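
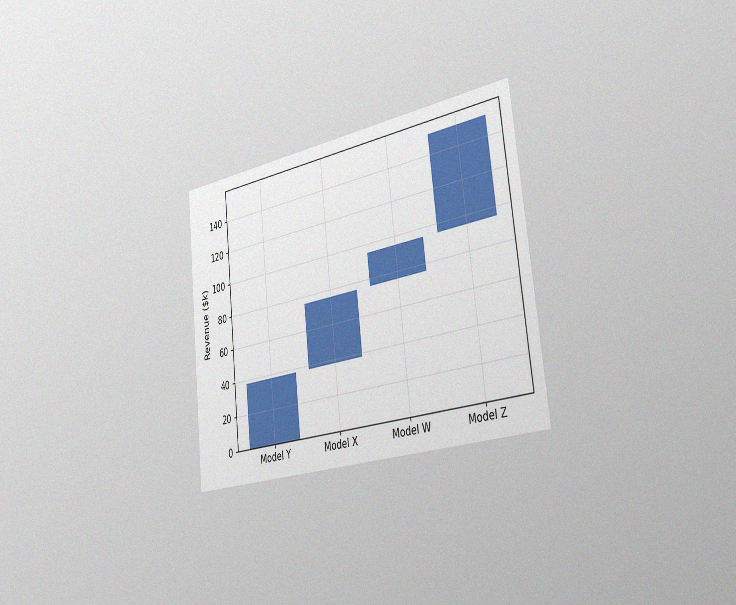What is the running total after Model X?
The chart is tilted about 6° counter-clockwise and viewed slightly from the right, with some photo noise. After Model X the running total reaches $76k.

$76k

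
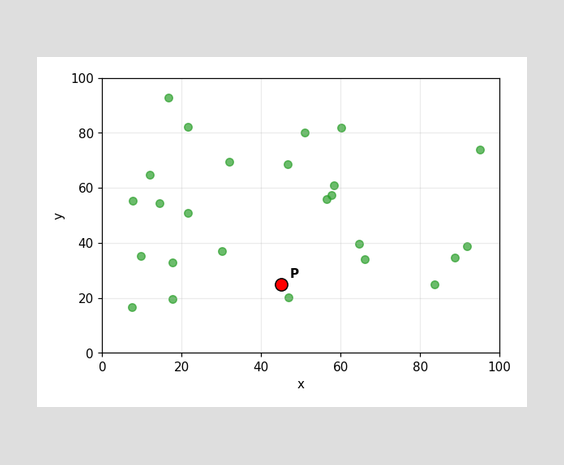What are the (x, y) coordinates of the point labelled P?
Following the gridlines from P to each axis, P sits at (45, 25).

(45, 25)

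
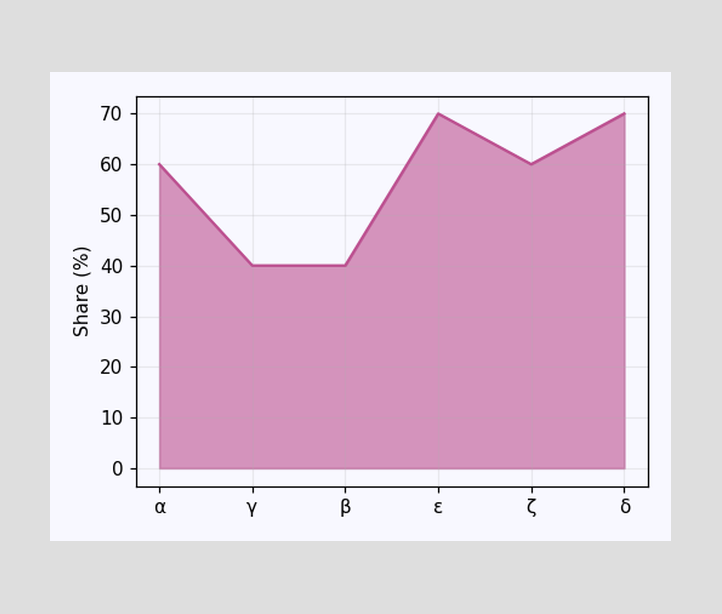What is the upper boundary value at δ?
At δ the upper boundary is at 70%.

70%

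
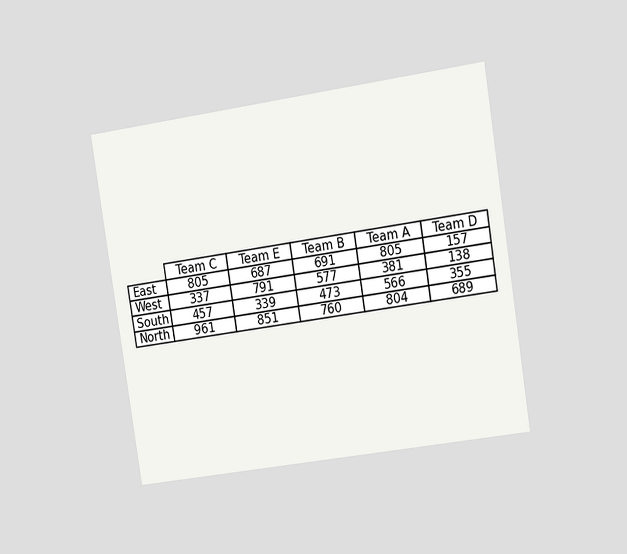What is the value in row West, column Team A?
The chart is tilted about 9° counter-clockwise and viewed slightly from the right. The (West, Team A) cell reads 381.

381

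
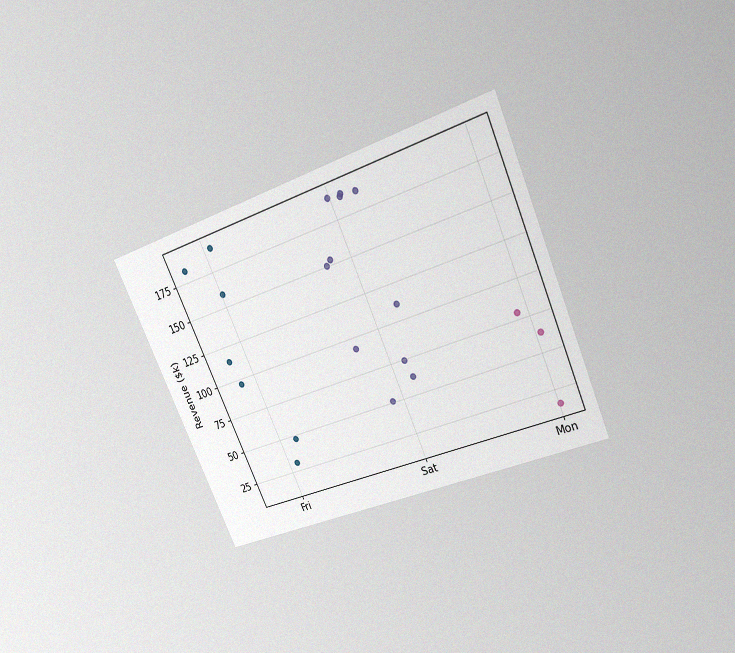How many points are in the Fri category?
7

The chart is tilted about 24° counter-clockwise and viewed slightly from above, with some photo noise. Counting the markers in the Fri column gives 7.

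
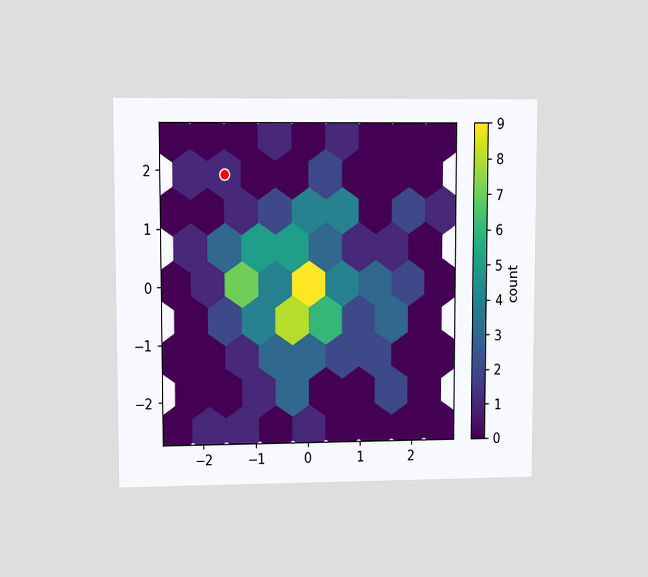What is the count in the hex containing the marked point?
The chart is viewed at a slight angle. The marked hex reads 1 on the colorbar.

1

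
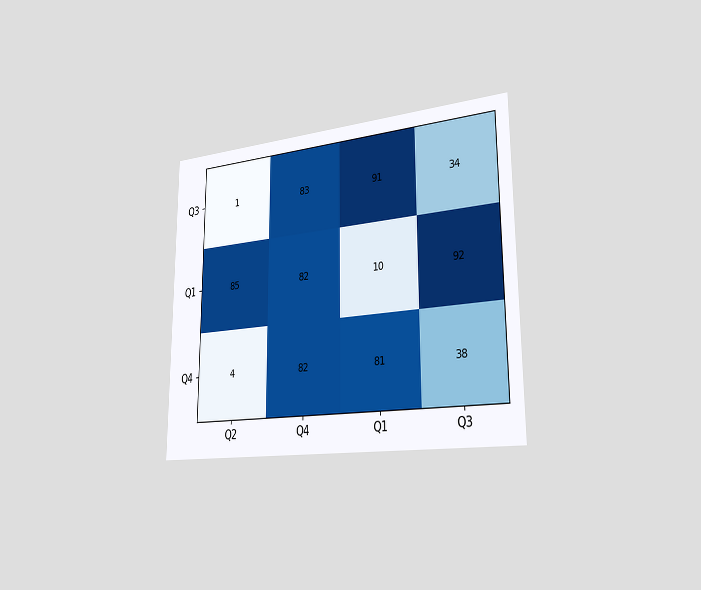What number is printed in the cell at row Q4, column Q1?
81

The chart is viewed slightly from the right. The (Q4, Q1) cell reads 81.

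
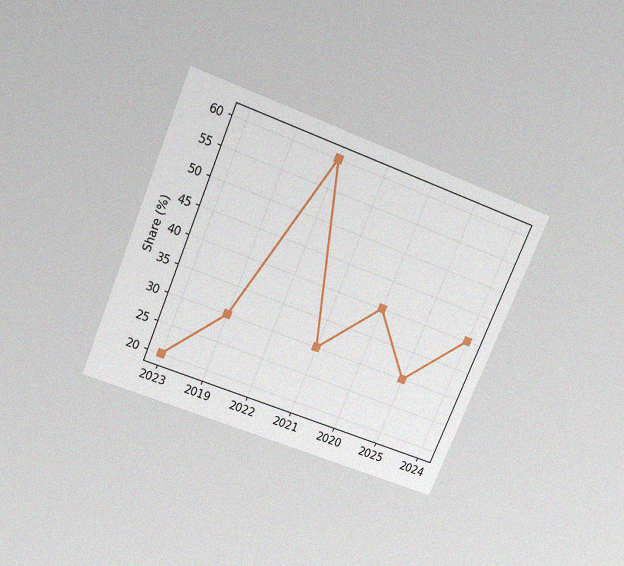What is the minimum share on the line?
20%

The chart is tilted about 23° clockwise and viewed slightly from above, with some photo noise. The lowest point is at 2023, and reading across to the y-axis gives 20%.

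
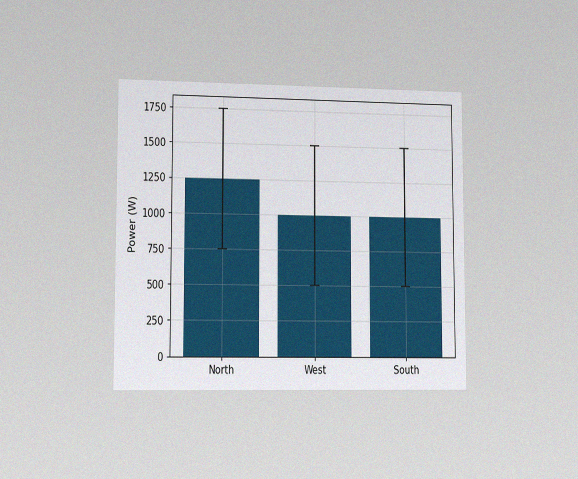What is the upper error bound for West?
1500W

The chart is viewed slightly from the left, with some photo noise. The West bar's upper whisker reaches 1500W.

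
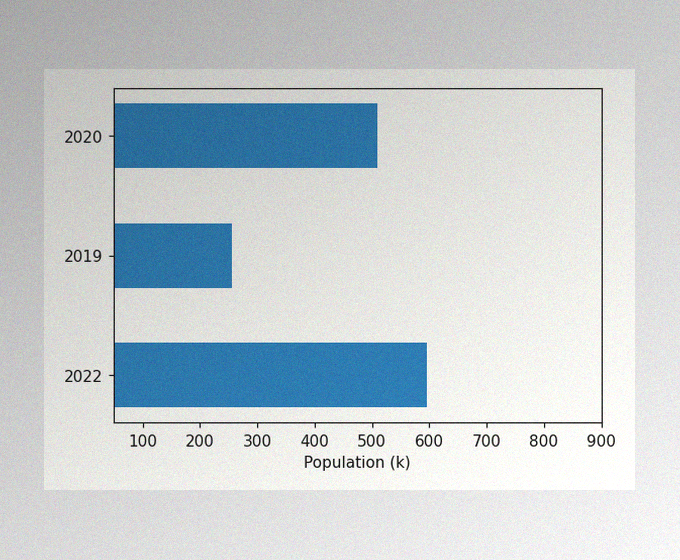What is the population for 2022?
595k

The image has some photo noise and uneven lighting. Reading along the chart's x-axis, the 2022 bar reaches 595k.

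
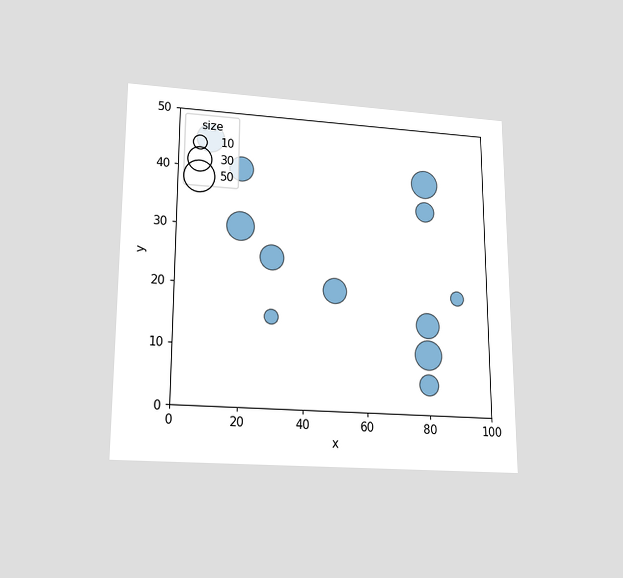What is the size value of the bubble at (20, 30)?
40

The chart is viewed slightly from below. Matching the bubble at (20, 30) against the size legend gives 40.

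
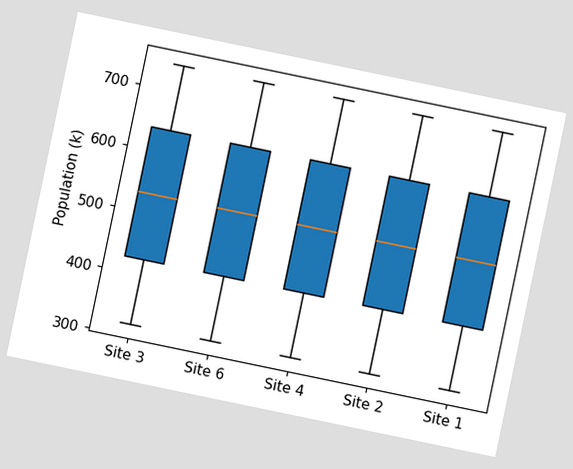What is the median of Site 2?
530k

The chart is tilted about 12° clockwise. The median line in the Site 2 box sits at 530k.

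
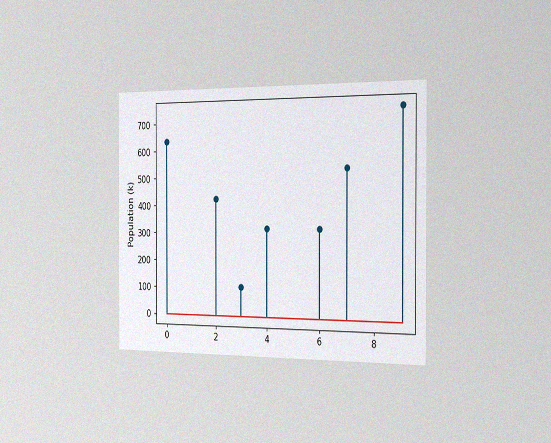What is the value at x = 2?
424k

The chart is viewed slightly from the right, with some photo noise. The stem at x=2 reaches 424k.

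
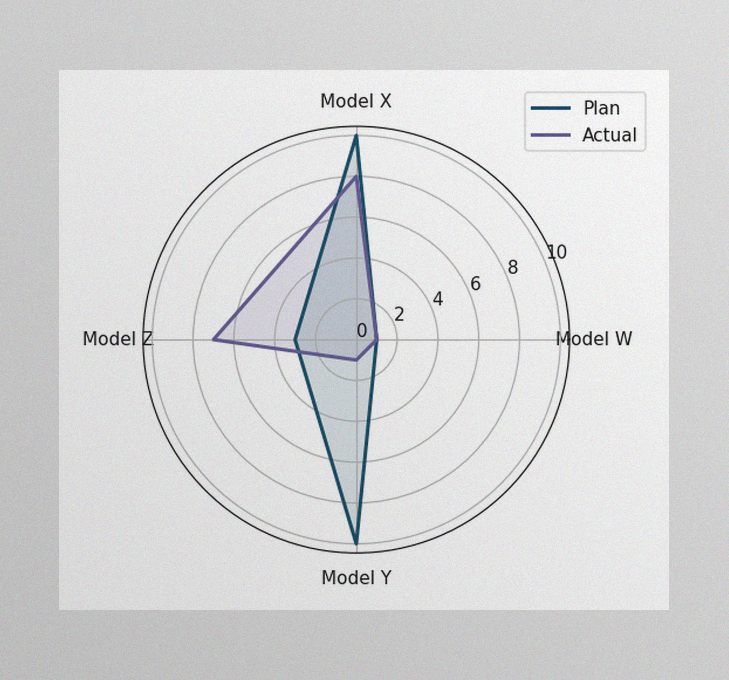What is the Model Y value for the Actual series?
The image has some photo noise and uneven lighting. On the Model Y axis, Actual reaches 1.

1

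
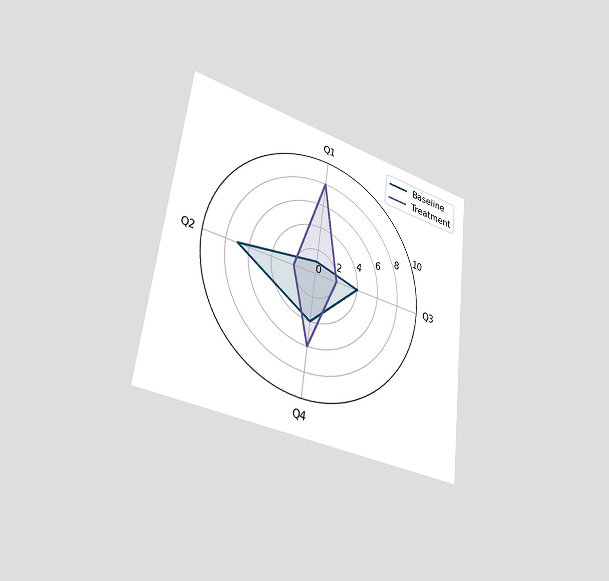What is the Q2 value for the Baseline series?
The chart is tilted about 7° clockwise and viewed slightly from the left. On the Q2 axis, Baseline reaches 7.

7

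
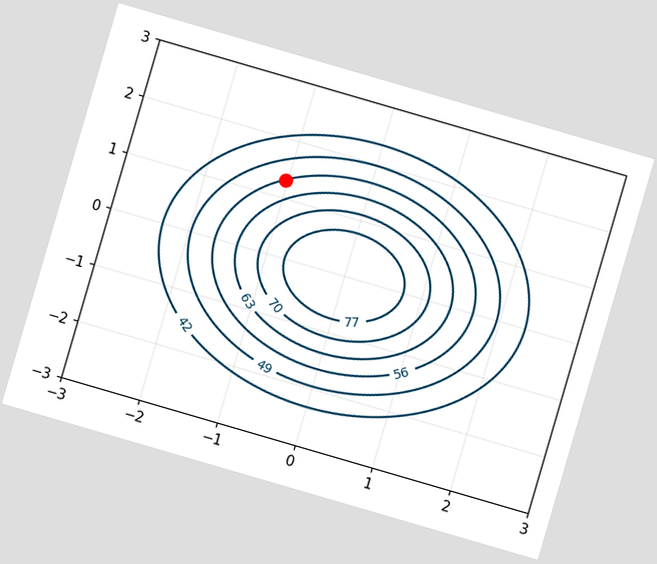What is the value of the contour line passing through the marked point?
56

The chart is tilted about 16° clockwise. The marked point sits on the contour labelled 56.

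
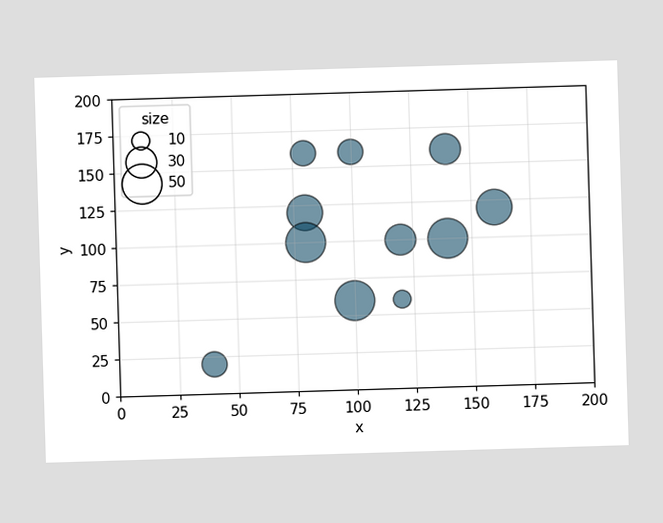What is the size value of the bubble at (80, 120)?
40

Matching the bubble at (80, 120) against the size legend gives 40.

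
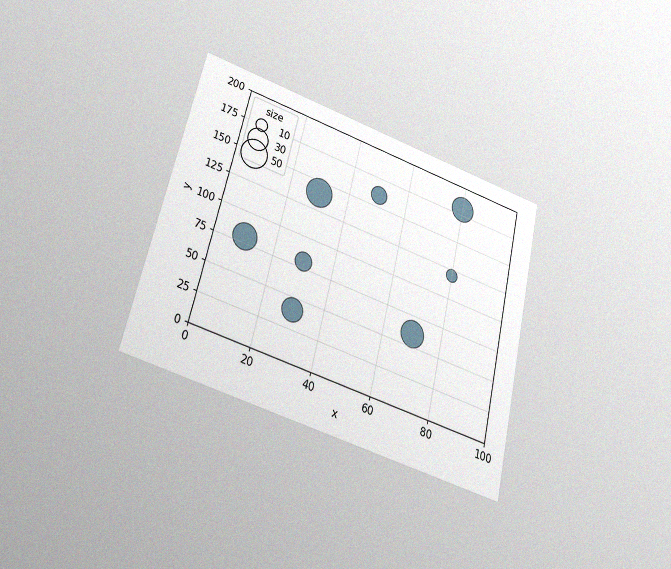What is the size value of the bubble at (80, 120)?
The chart is tilted about 13° clockwise and viewed slightly from below, with some photo noise. Matching the bubble at (80, 120) against the size legend gives 10.

10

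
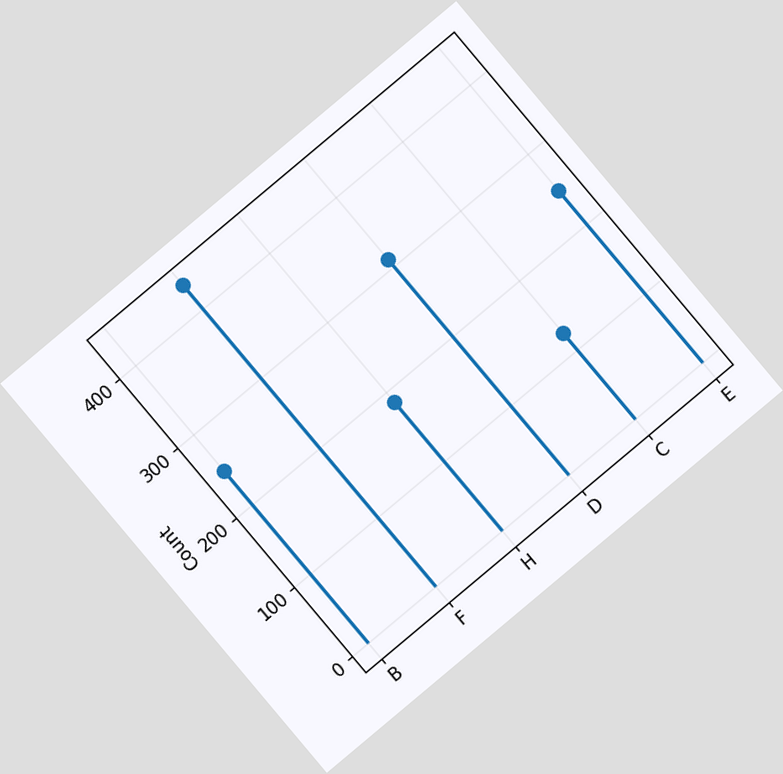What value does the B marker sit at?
The chart is tilted about 40° counter-clockwise. The B marker sits at 248.

248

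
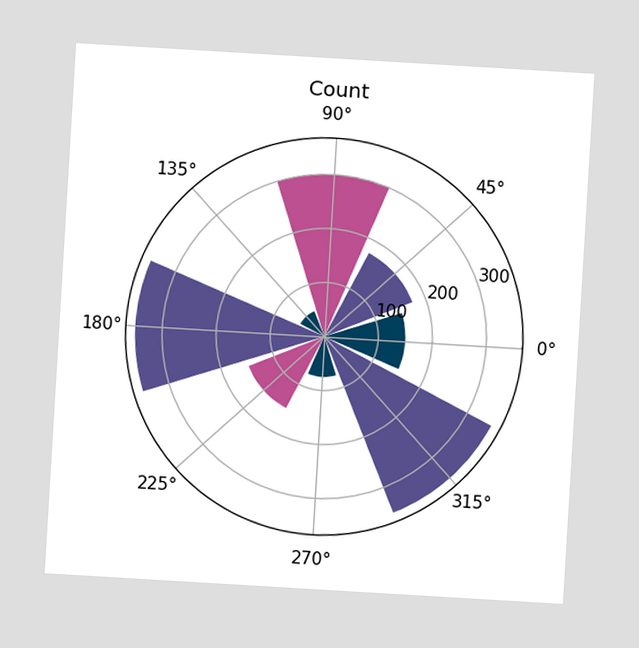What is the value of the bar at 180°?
350

The chart is tilted about 3° clockwise. The bar at 180° reaches 350 on the radial axis.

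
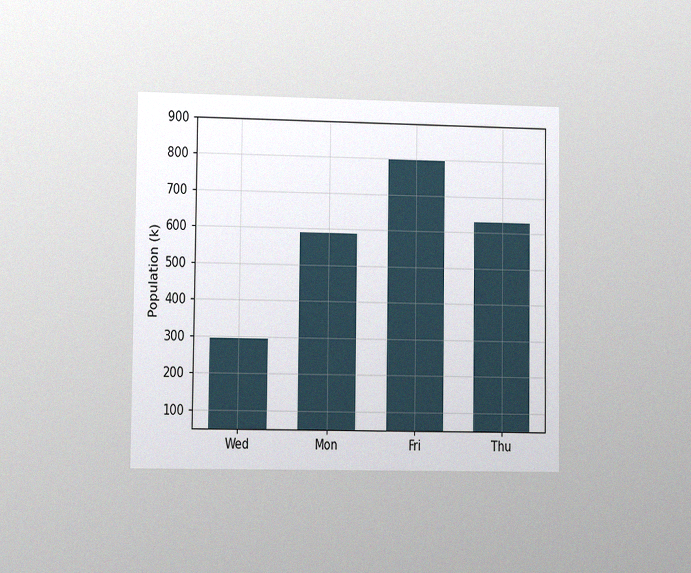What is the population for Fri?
798k

The chart is viewed slightly from the left, with some photo noise. Reading along the chart's y-axis, the Fri bar reaches 798k.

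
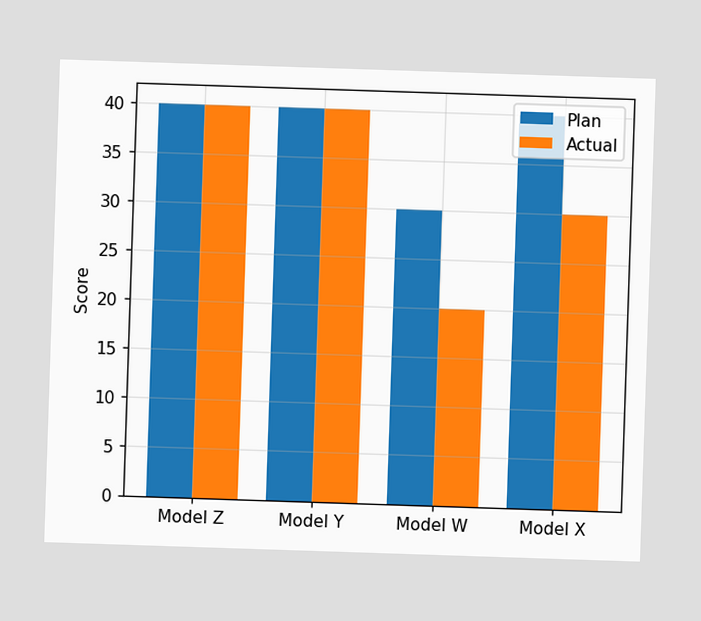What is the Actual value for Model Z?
The Actual bar at Model Z reaches 40 on the y-axis.

40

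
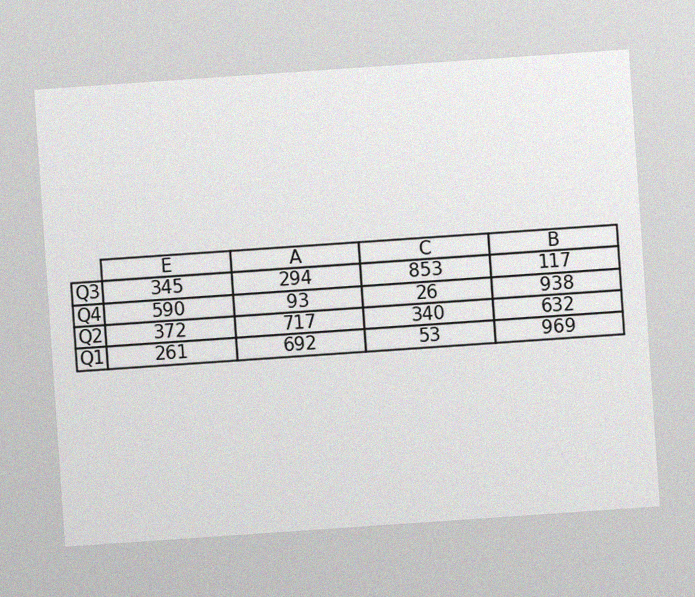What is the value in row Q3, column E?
345

The chart is tilted about 4° counter-clockwise, with some photo noise. The (Q3, E) cell reads 345.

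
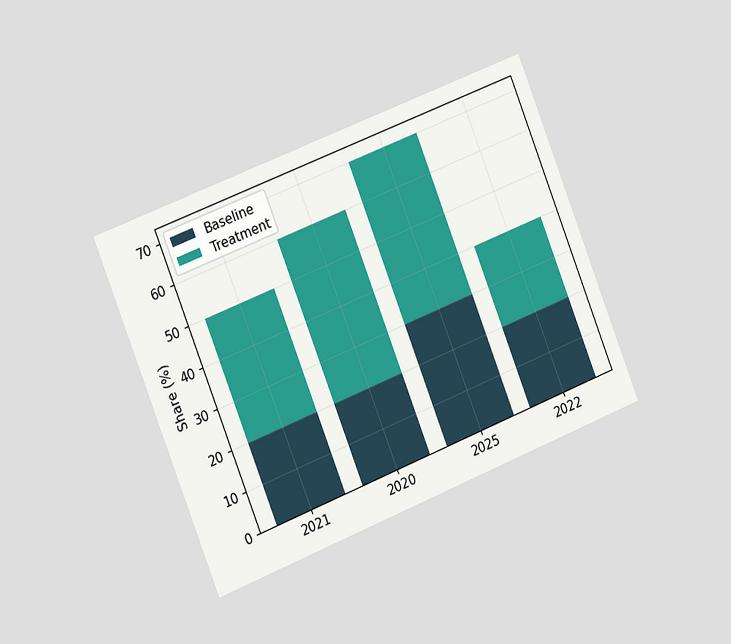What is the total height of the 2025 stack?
The chart is tilted about 22° counter-clockwise and viewed slightly from the left. The 2025 stack's top reaches 70% on the y-axis.

70%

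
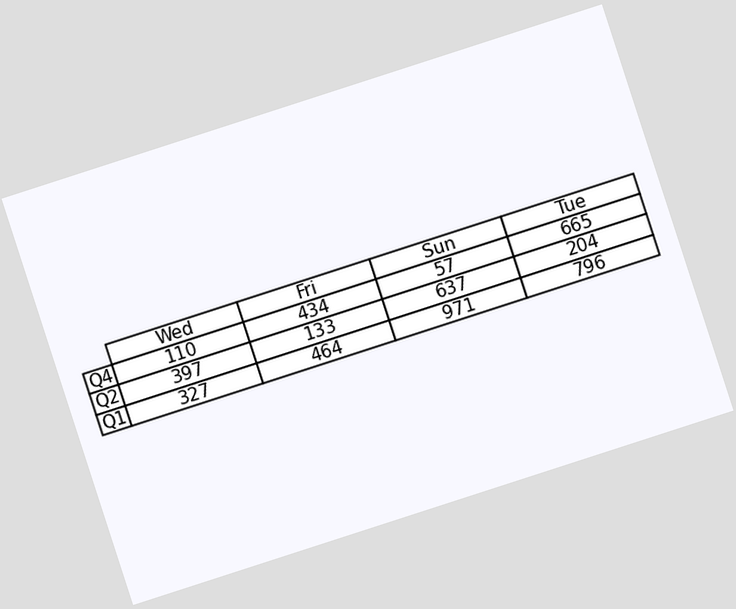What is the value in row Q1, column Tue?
The chart is tilted about 18° counter-clockwise. The (Q1, Tue) cell reads 796.

796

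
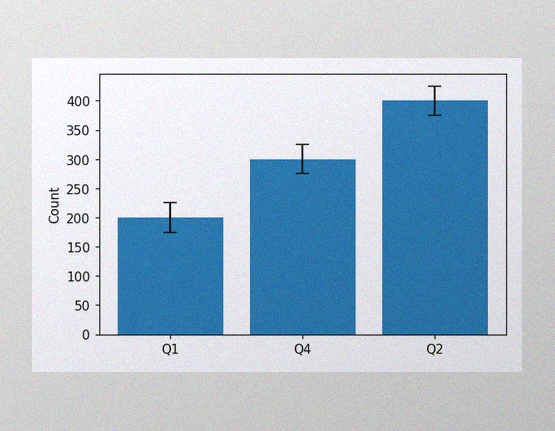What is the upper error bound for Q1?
225

The image has some photo noise and uneven lighting. The Q1 bar's upper whisker reaches 225.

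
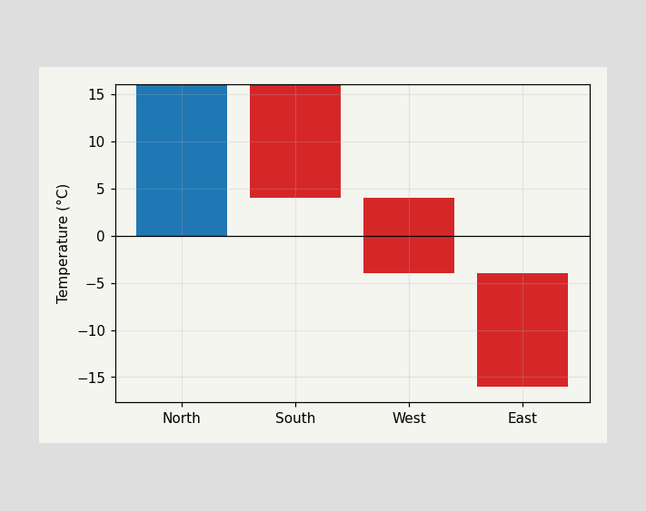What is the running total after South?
4°C

After South the running total reaches 4°C.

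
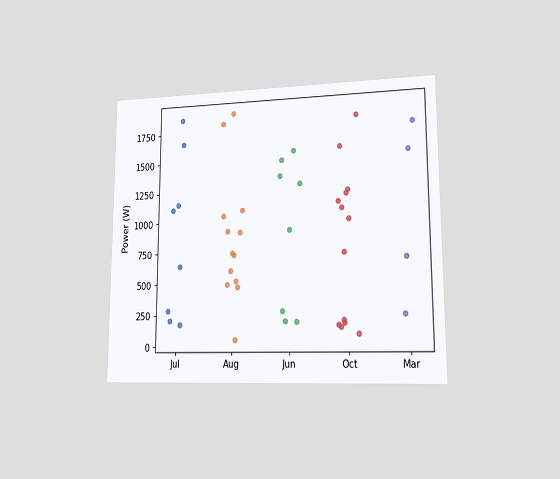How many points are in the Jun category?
The chart is viewed at a slight angle. Counting the markers in the Jun column gives 8.

8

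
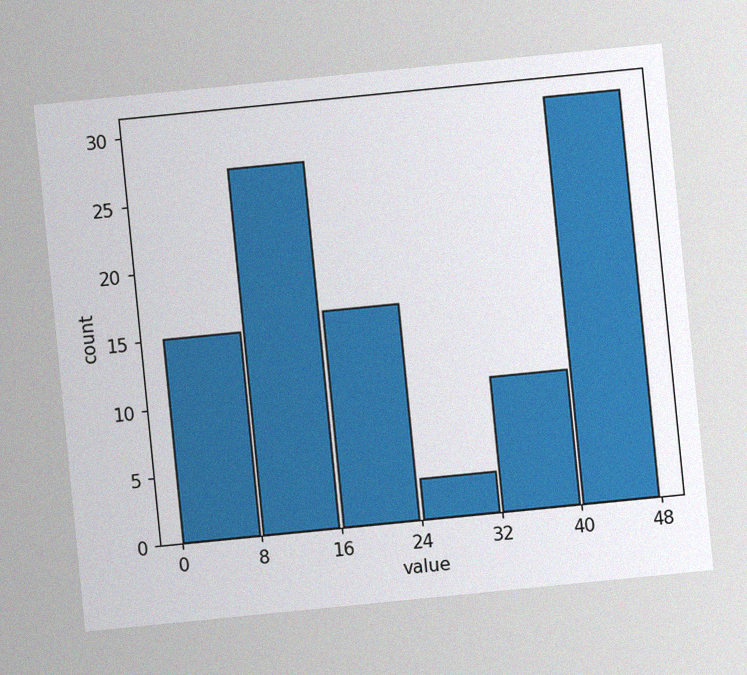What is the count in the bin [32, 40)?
10

The chart is tilted about 6° counter-clockwise, with some photo noise. The [32, 40) bin has height 10.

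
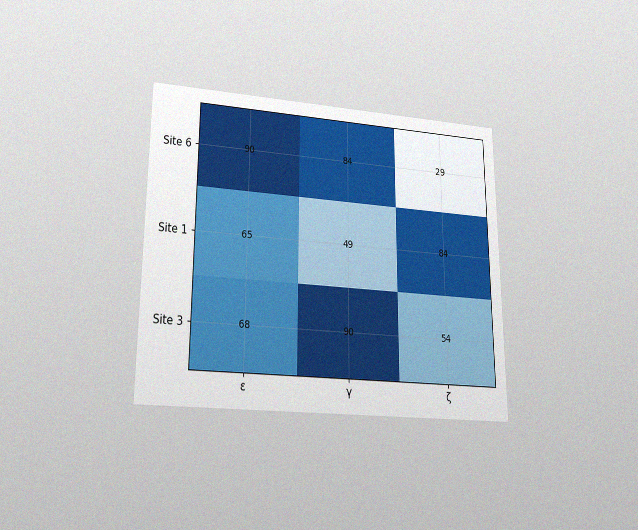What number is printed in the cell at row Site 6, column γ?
The chart is viewed at a slight angle, with some photo noise. The (Site 6, γ) cell reads 84.

84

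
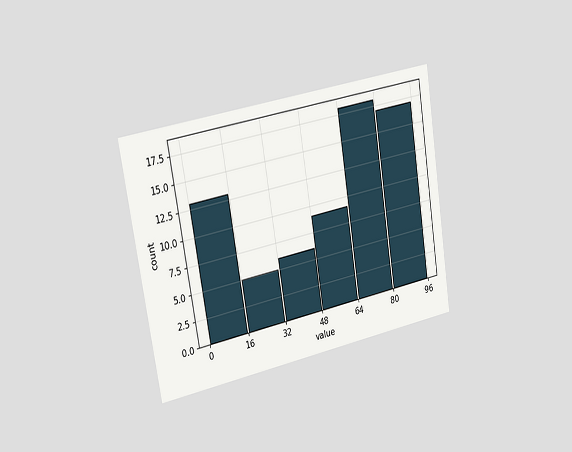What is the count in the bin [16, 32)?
5

The chart is tilted about 9° counter-clockwise and viewed slightly from the left. The [16, 32) bin has height 5.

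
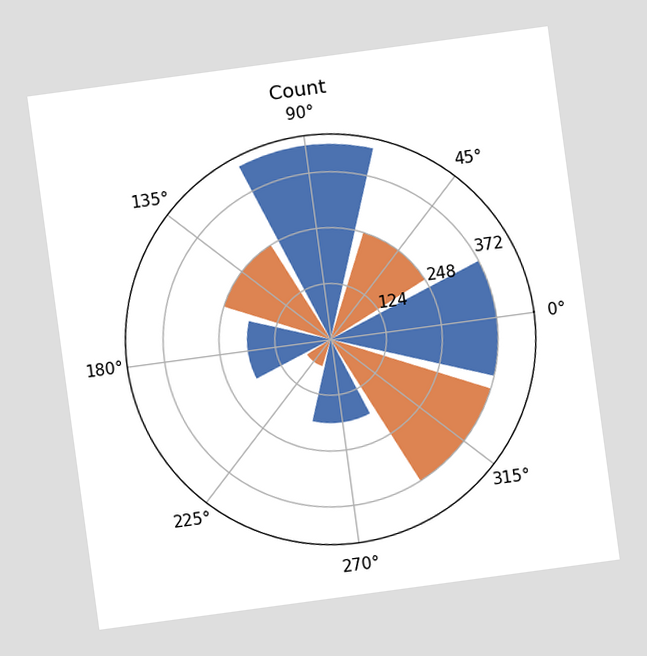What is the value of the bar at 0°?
372

The chart is tilted about 8° counter-clockwise. The bar at 0° reaches 372 on the radial axis.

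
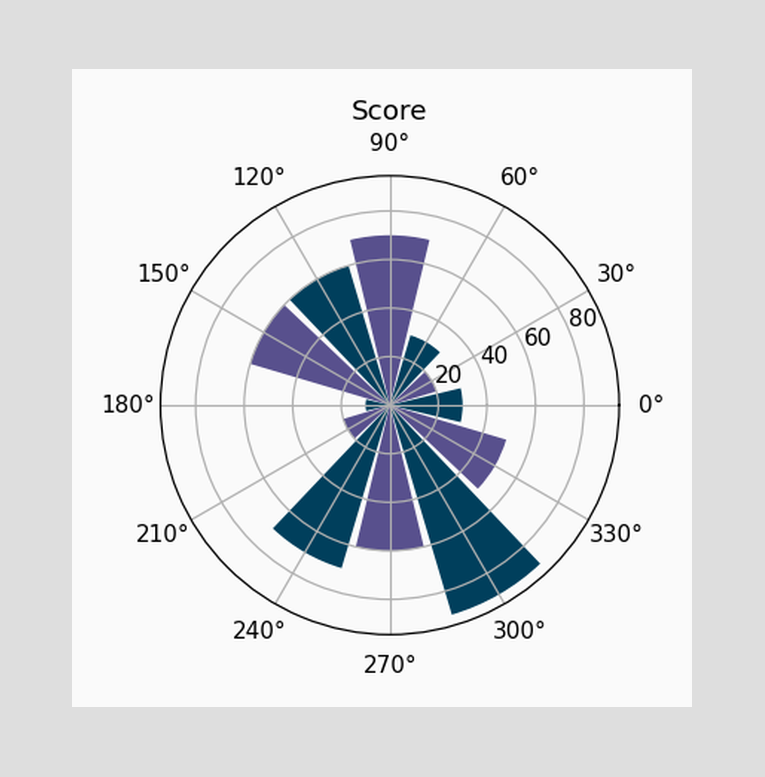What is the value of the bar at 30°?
20

The bar at 30° reaches 20 on the radial axis.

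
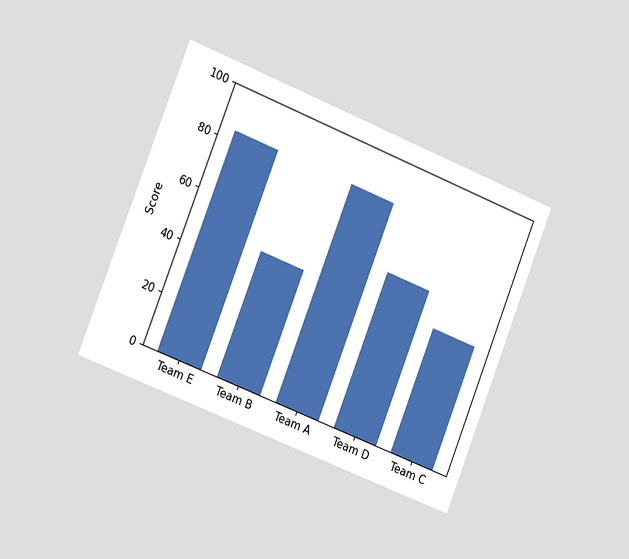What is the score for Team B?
48

The chart is tilted about 22° clockwise and viewed slightly from the left. Reading along the chart's y-axis, the Team B bar reaches 48.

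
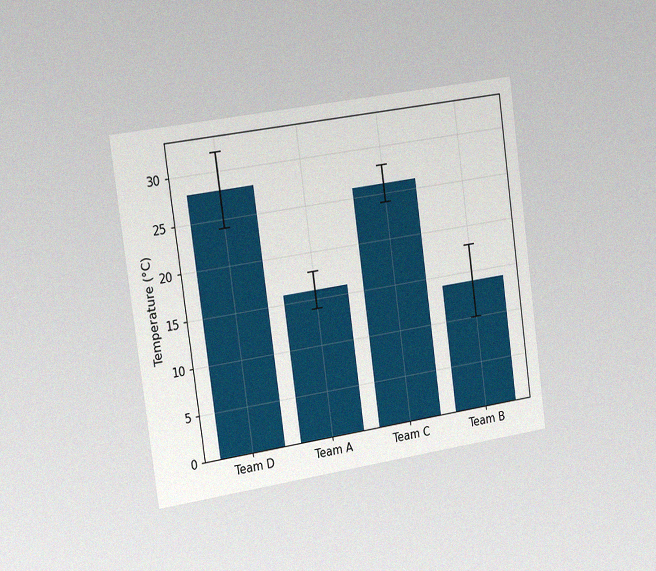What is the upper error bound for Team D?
32°C

The chart is tilted about 8° counter-clockwise and viewed slightly from the left, with some photo noise. The Team D bar's upper whisker reaches 32°C.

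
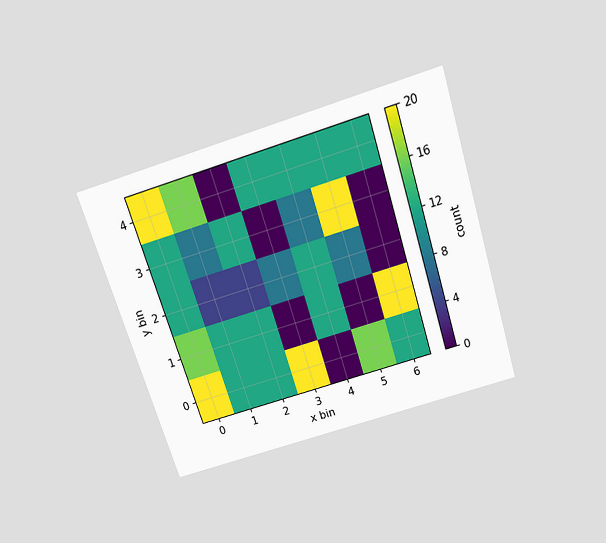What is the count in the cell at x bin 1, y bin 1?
The chart is tilted about 18° counter-clockwise and viewed slightly from above. Matching the cell (1, 1) against the colorbar gives 12.

12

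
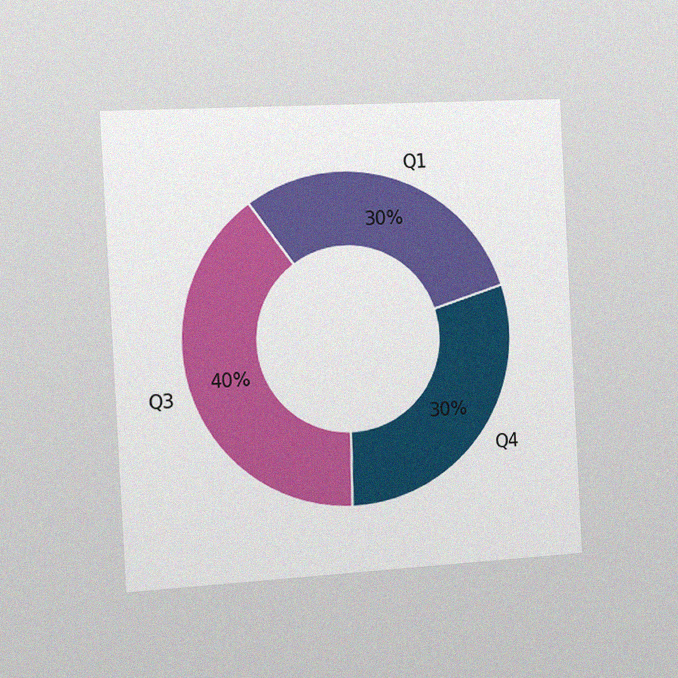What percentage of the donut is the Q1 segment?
30%

The chart is tilted about 3° counter-clockwise and viewed slightly from the left, with some photo noise. The Q1 segment takes up 30% of the ring.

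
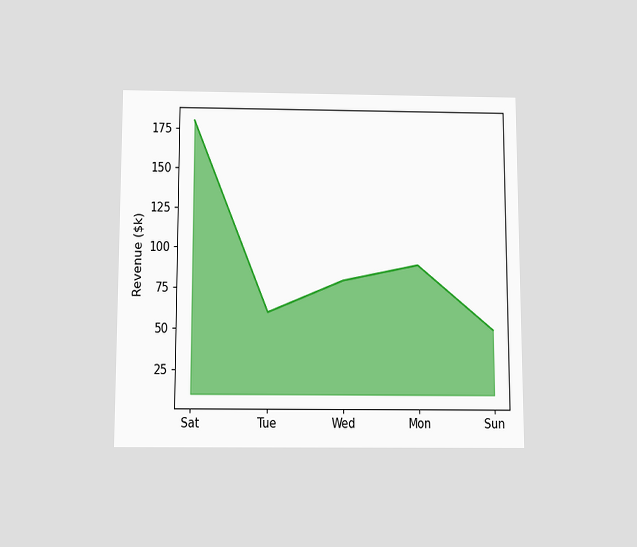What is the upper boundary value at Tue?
The chart is viewed slightly from below. At Tue the upper boundary is at $60k.

$60k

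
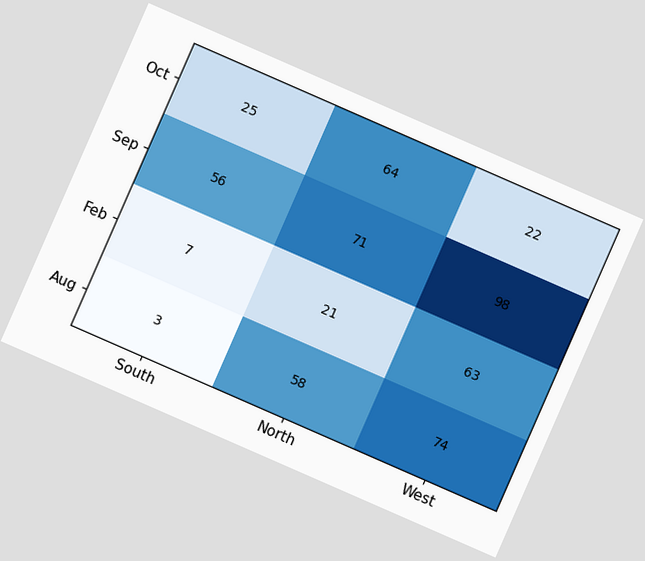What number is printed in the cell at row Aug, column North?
58

The chart is tilted about 24° clockwise. The (Aug, North) cell reads 58.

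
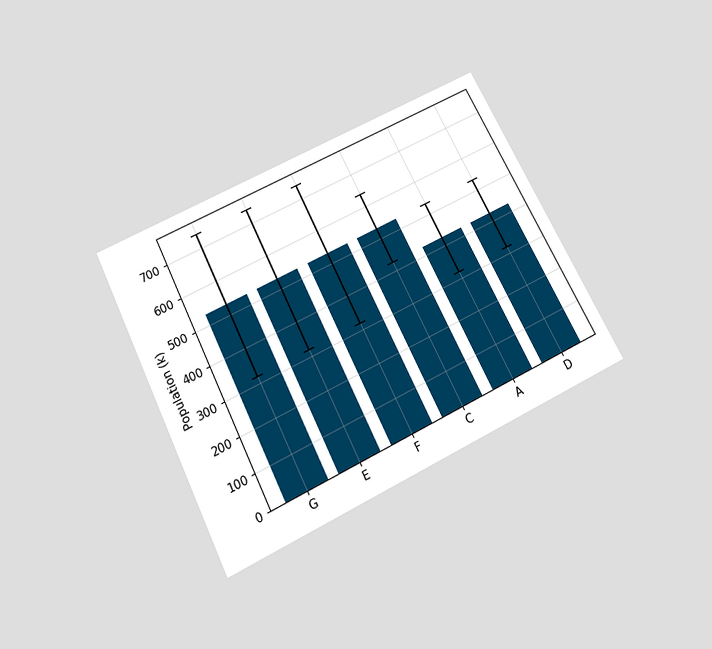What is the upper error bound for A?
The chart is tilted about 26° counter-clockwise and viewed slightly from below. The A bar's upper whisker reaches 530k.

530k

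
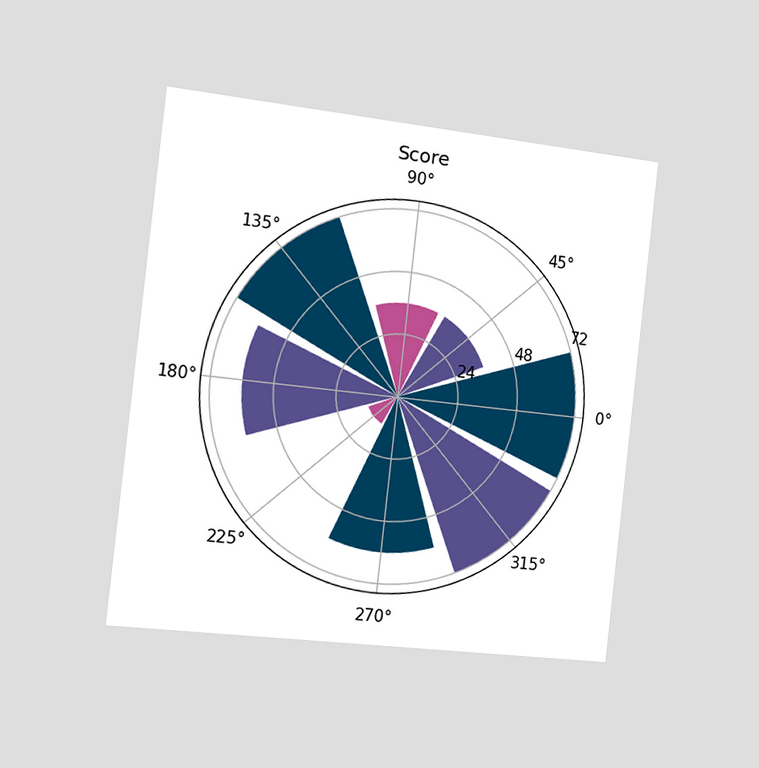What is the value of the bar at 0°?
The chart is tilted about 6° clockwise and viewed slightly from the left. The bar at 0° reaches 72 on the radial axis.

72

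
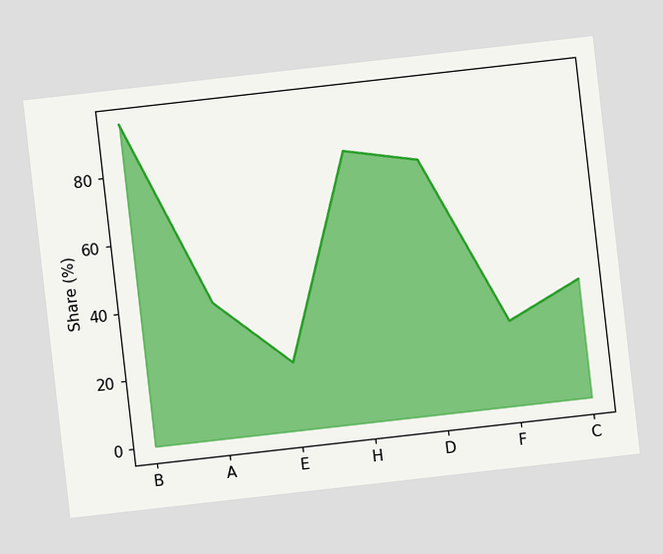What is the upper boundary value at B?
The chart is tilted about 6° counter-clockwise. At B the upper boundary is at 95%.

95%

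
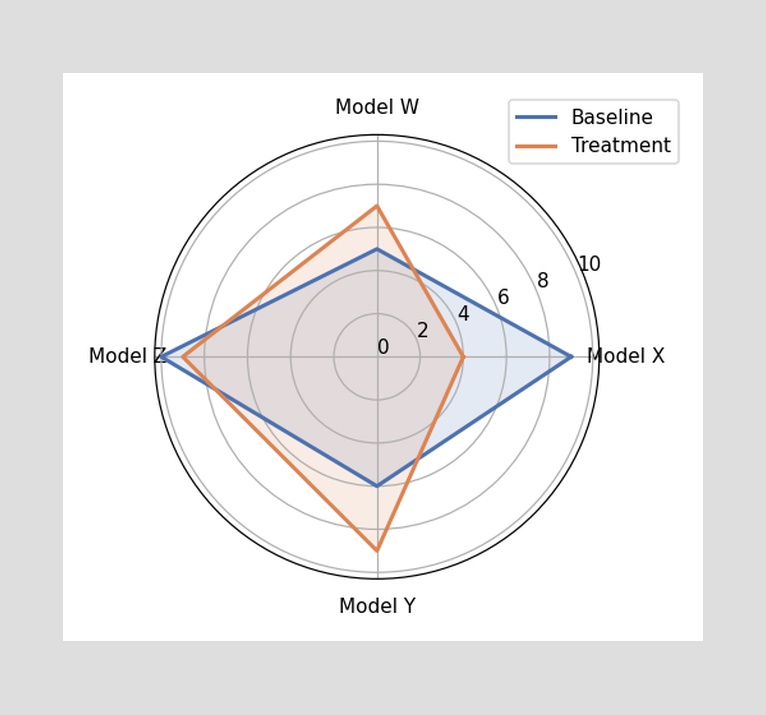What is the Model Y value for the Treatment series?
9

On the Model Y axis, Treatment reaches 9.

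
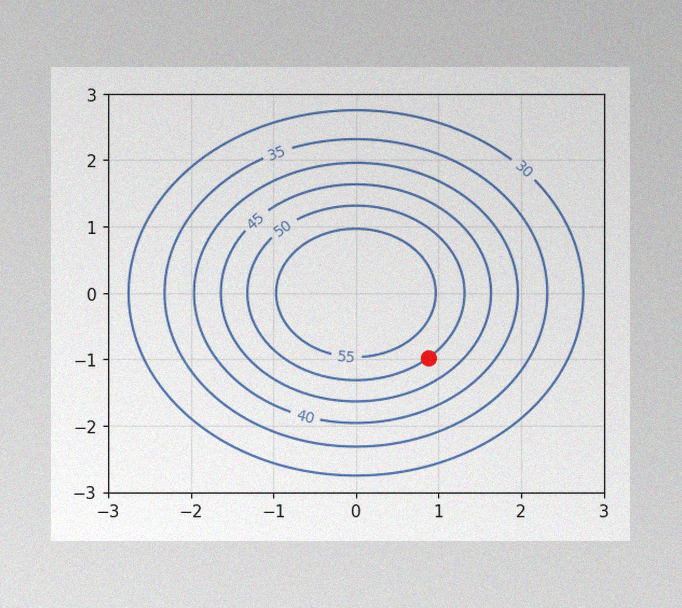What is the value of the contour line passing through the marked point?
The image has some photo noise and uneven lighting. The marked point sits on the contour labelled 50.

50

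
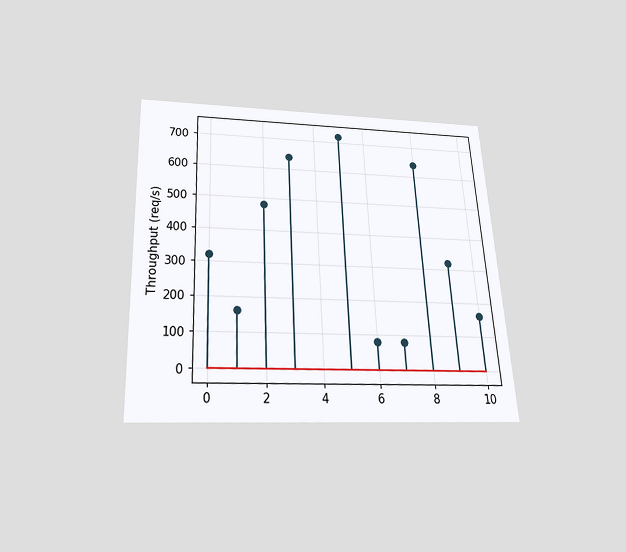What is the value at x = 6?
The chart is tilted about 3° counter-clockwise and viewed slightly from below. The stem at x=6 reaches 80req/s.

80req/s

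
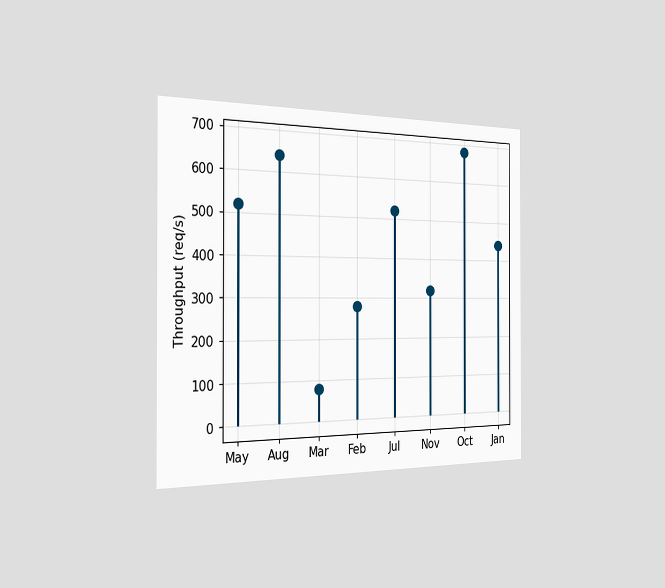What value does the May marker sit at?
The chart is viewed slightly from the left. The May marker sits at 520req/s.

520req/s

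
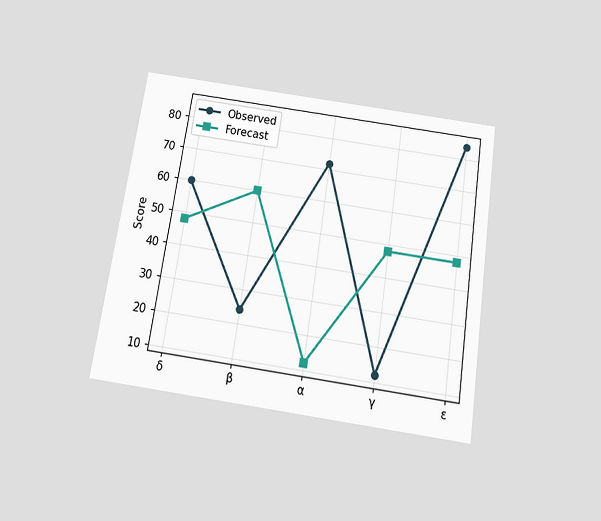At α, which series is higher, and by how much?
Observed, by 60

The chart is tilted about 8° clockwise and viewed slightly from below. At α, Observed sits above the other line by 60.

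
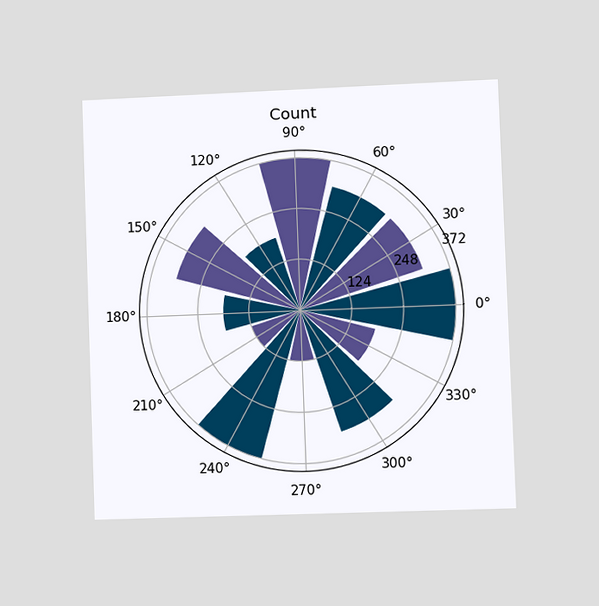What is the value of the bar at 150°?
The chart is tilted about 2° counter-clockwise and viewed slightly from the right. The bar at 150° reaches 310 on the radial axis.

310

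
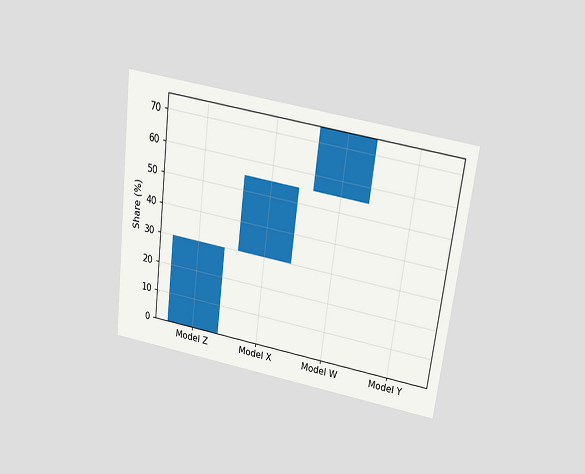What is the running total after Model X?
The chart is tilted about 7° clockwise and viewed slightly from above. After Model X the running total reaches 55%.

55%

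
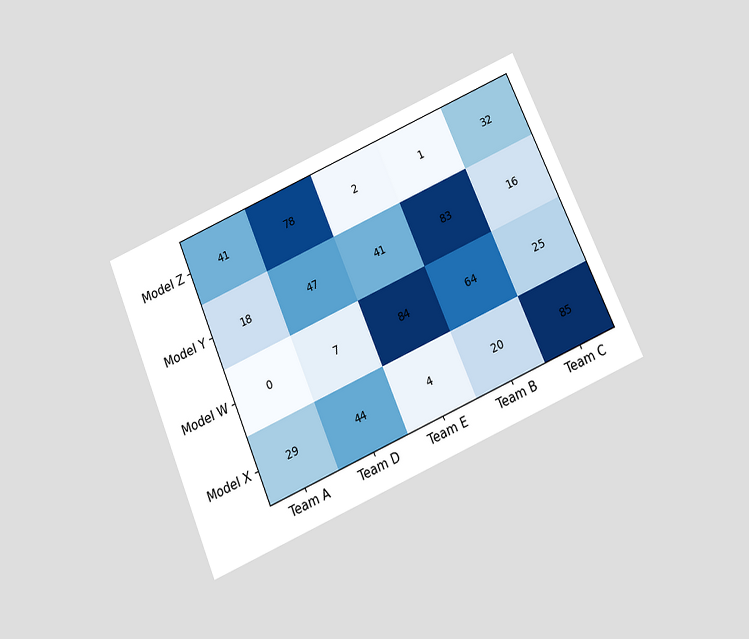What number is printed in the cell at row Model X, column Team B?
20

The chart is tilted about 24° counter-clockwise and viewed slightly from below. The (Model X, Team B) cell reads 20.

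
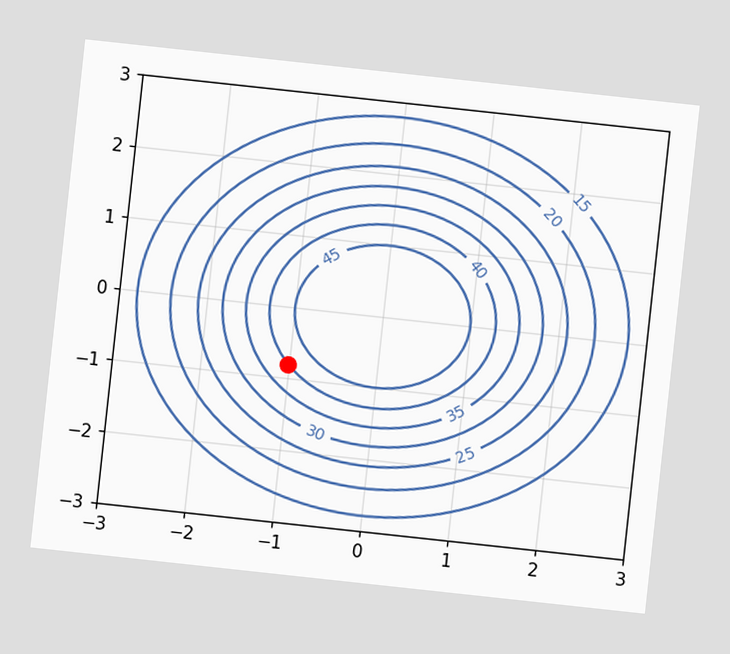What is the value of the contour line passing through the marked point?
The chart is tilted about 6° clockwise. The marked point sits on the contour labelled 40.

40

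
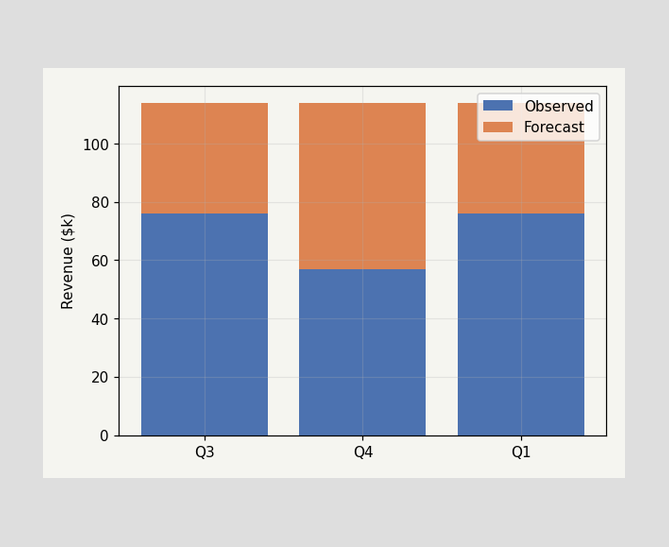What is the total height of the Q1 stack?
$114k

The Q1 stack's top reaches $114k on the y-axis.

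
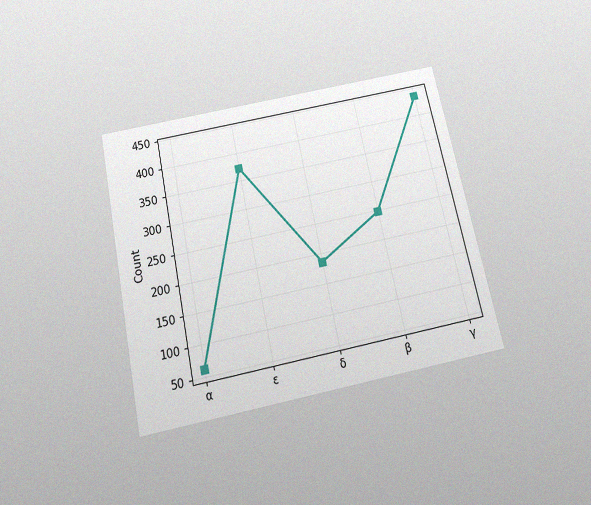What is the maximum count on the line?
434

The chart is tilted about 12° counter-clockwise and viewed slightly from below, with some photo noise. The highest point is at γ, and reading across to the y-axis gives 434.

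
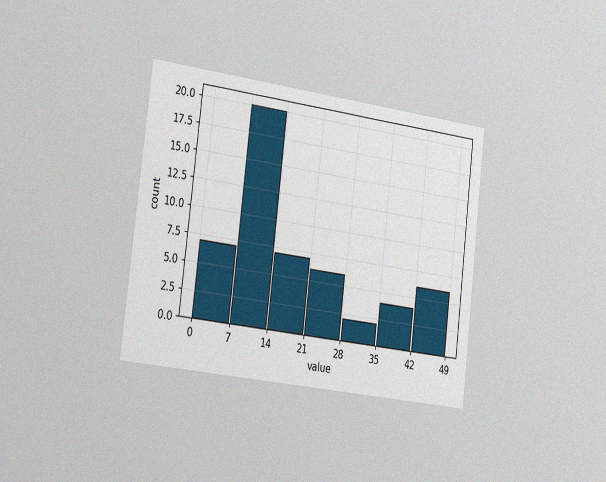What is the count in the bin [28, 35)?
2

The chart is tilted about 7° clockwise and viewed slightly from the left, with some photo noise. The [28, 35) bin has height 2.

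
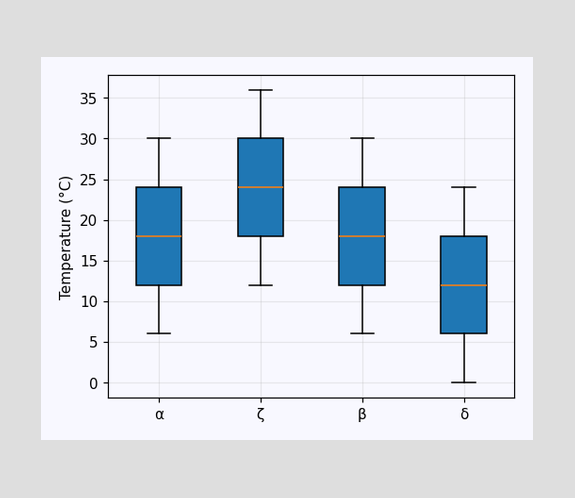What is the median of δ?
The median line in the δ box sits at 12°C.

12°C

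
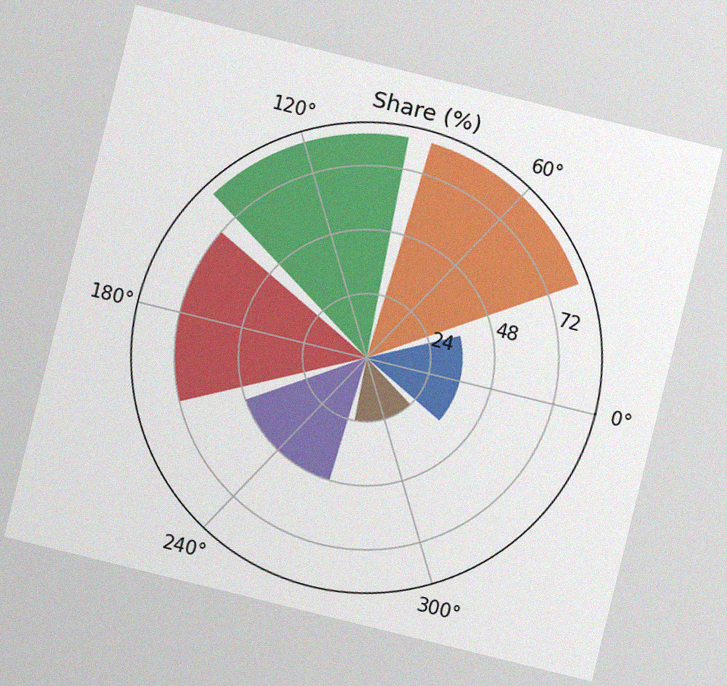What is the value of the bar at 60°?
The chart is tilted about 14° clockwise, with some photo noise. The bar at 60° reaches 84% on the radial axis.

84%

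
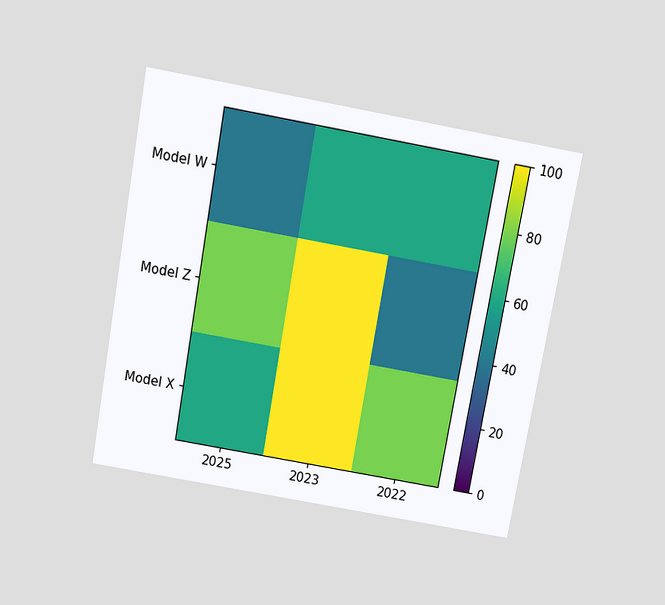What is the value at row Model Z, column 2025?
80

The chart is tilted about 10° clockwise and viewed slightly from above. Matching cell (Model Z, 2025) against the colorbar gives 80.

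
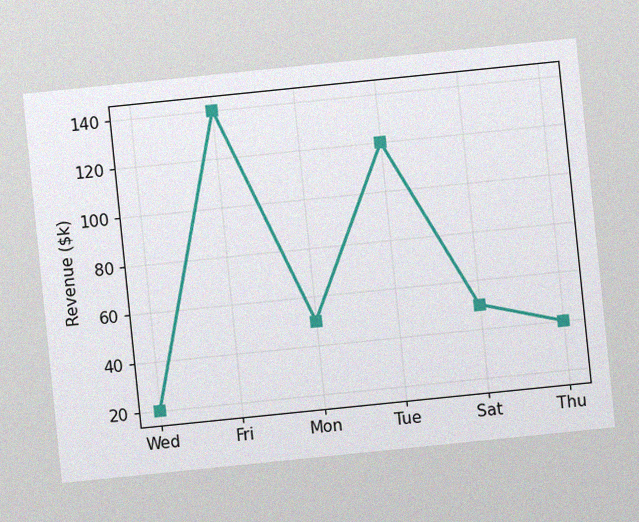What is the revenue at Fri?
The chart is tilted about 6° counter-clockwise, with some photo noise. At Fri, the line is at $140k.

$140k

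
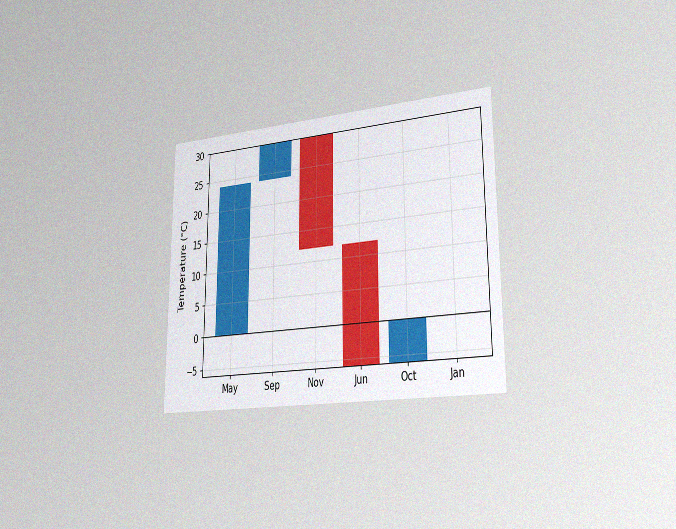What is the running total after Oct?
The chart is viewed slightly from the right, with some photo noise. After Oct the running total reaches 0°C.

0°C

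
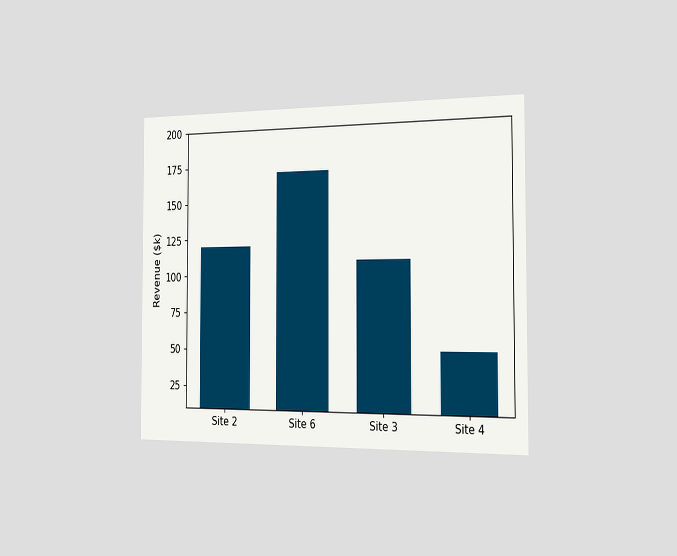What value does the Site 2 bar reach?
The chart is viewed slightly from the right. Reading along the chart's y-axis, the Site 2 bar reaches $120k.

$120k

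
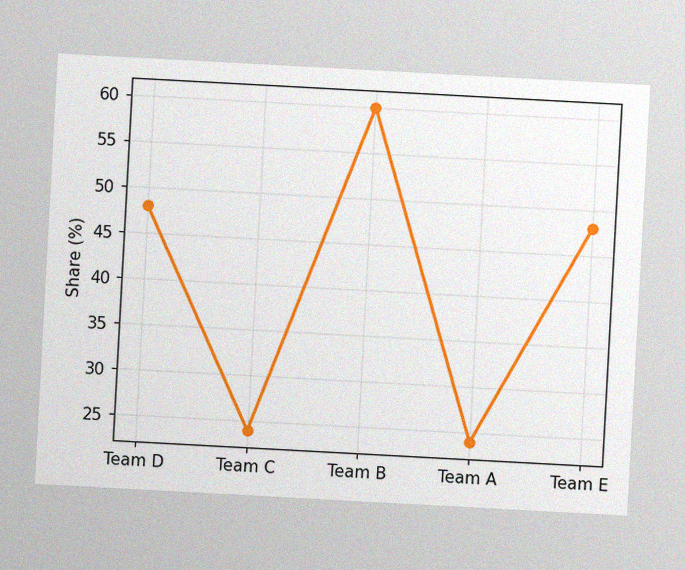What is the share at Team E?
48%

The chart is tilted about 3° clockwise, with some photo noise. At Team E, the line is at 48%.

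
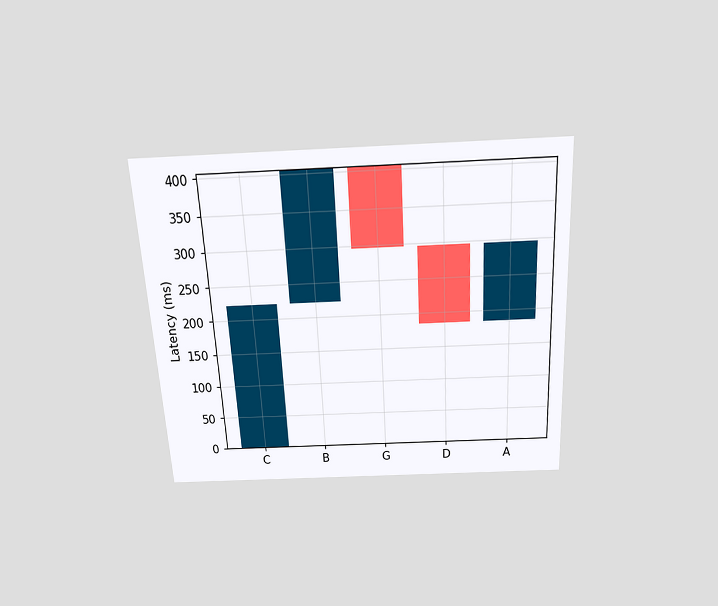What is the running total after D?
The chart is tilted about 3° counter-clockwise and viewed slightly from above. After D the running total reaches 185ms.

185ms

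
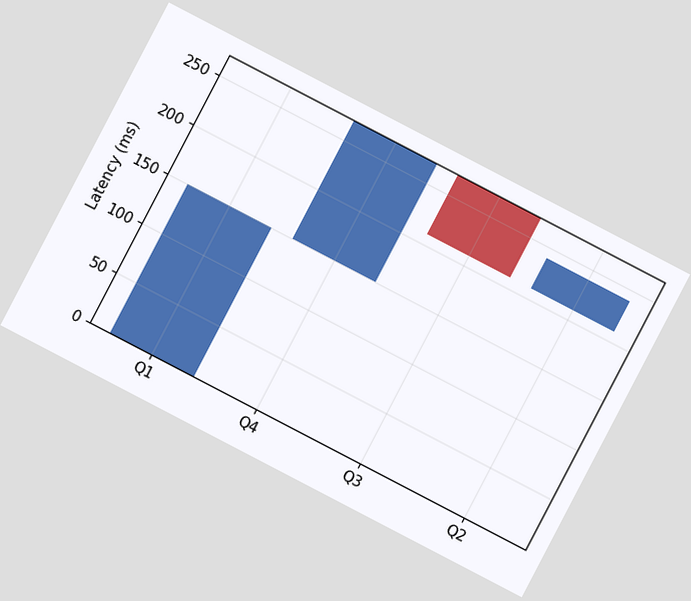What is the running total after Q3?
210ms

The chart is tilted about 28° clockwise. After Q3 the running total reaches 210ms.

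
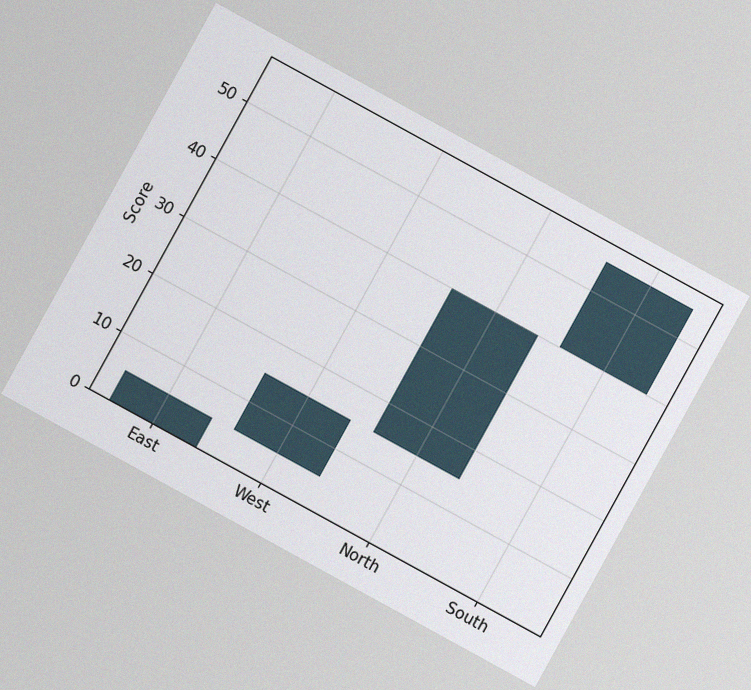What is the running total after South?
The chart is tilted about 29° clockwise, with some photo noise. After South the running total reaches 55.

55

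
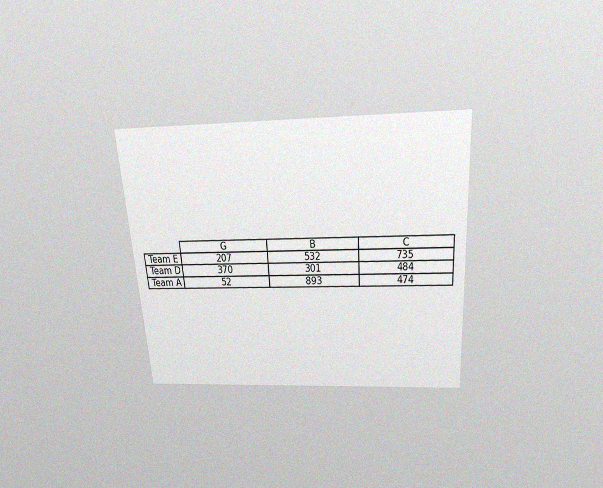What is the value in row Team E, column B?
The chart is tilted about 4° counter-clockwise and viewed slightly from above, with some photo noise. The (Team E, B) cell reads 532.

532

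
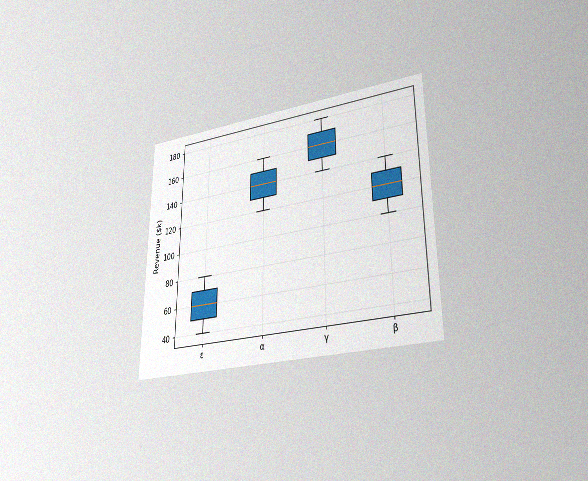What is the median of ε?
The chart is viewed at a slight angle, with some photo noise. The median line in the ε box sits at $60k.

$60k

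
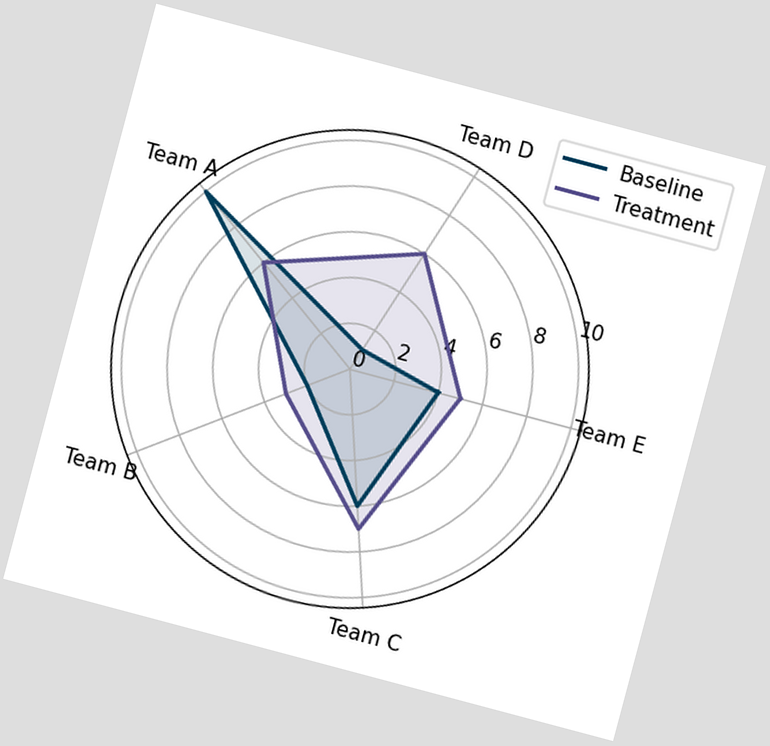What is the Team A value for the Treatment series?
The chart is tilted about 15° clockwise. On the Team A axis, Treatment reaches 6.

6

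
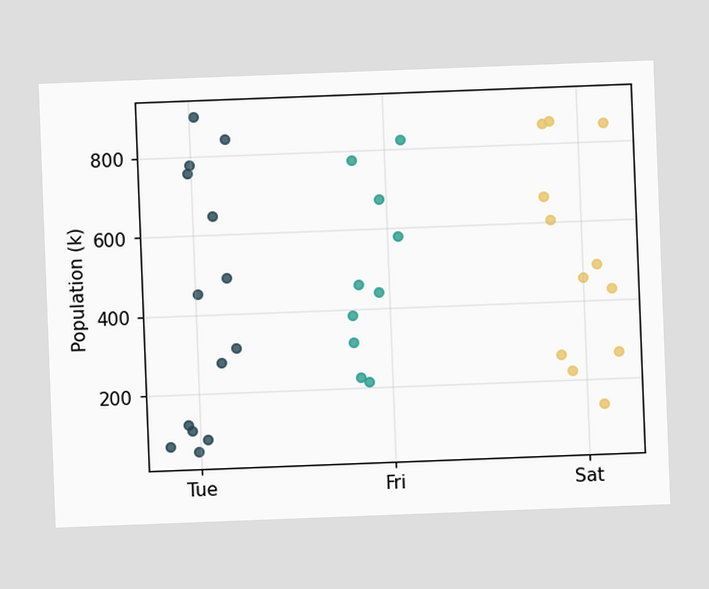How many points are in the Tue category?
The chart is tilted about 2° counter-clockwise. Counting the markers in the Tue column gives 14.

14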